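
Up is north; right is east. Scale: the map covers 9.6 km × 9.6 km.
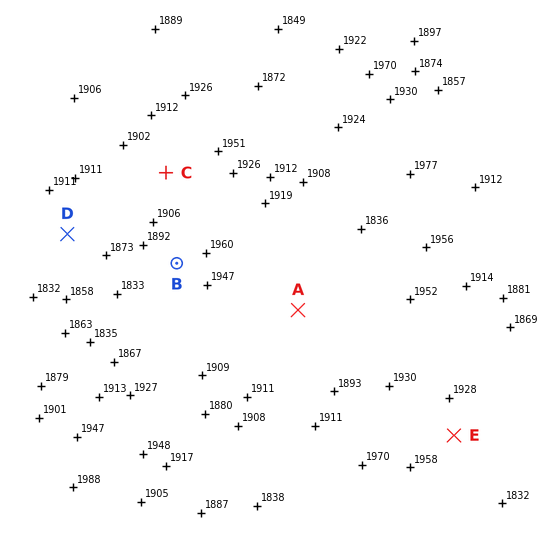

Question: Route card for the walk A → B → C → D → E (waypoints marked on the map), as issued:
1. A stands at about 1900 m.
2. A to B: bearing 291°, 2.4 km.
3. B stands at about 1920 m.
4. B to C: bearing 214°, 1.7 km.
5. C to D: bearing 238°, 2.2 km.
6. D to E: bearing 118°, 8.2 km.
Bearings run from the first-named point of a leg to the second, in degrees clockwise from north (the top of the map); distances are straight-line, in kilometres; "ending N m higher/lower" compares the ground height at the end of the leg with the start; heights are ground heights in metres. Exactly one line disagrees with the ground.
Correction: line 4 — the bearing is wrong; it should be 353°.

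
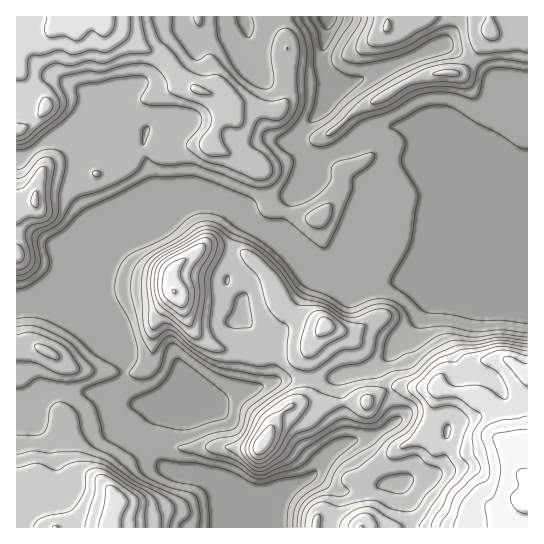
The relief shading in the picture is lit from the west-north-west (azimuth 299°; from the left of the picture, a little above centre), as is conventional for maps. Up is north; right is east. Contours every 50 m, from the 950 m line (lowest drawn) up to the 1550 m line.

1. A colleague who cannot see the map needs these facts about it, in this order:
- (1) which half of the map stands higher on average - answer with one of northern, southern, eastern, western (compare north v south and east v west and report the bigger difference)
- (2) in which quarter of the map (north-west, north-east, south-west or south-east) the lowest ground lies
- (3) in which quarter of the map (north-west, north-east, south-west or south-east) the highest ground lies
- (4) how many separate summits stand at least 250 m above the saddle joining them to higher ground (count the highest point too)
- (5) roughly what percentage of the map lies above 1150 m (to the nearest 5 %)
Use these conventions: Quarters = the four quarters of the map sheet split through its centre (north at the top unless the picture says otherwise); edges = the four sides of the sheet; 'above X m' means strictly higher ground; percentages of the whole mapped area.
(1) The southern half stands higher on average than the northern half.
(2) The lowest point lies in the north-east quarter of the map.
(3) The highest ground is in the south-east quarter.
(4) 4 summits rise at least 250 m above their surroundings.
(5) Roughly 50 % of the ground is higher than 1150 m.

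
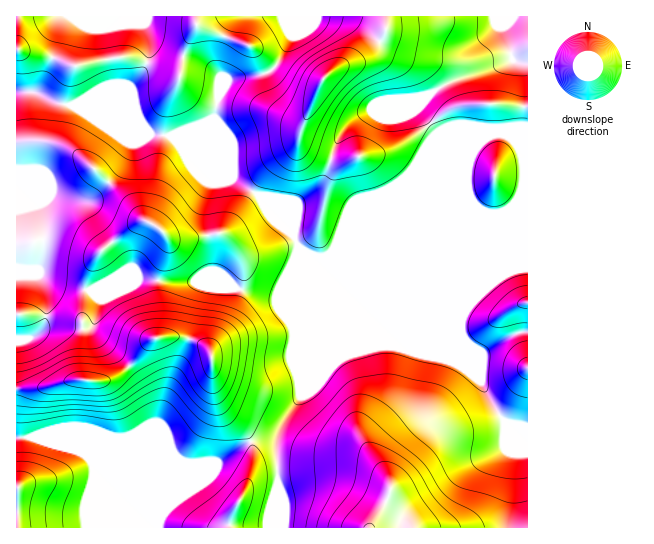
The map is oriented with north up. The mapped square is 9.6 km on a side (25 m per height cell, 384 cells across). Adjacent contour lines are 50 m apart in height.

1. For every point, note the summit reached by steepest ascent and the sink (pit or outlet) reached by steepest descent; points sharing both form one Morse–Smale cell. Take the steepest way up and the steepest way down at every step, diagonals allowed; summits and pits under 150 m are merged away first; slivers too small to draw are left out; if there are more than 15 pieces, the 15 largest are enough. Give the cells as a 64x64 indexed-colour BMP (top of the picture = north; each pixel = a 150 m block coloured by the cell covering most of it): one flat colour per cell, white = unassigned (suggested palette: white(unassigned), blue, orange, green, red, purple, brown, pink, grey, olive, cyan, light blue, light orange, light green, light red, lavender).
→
<image width="64" height="64" href="data:image/bmp;base64,Qk12CAAAAAAAAHYAAAAoAAAAQAAAAEAAAAABAAQAAAAAAAAIAAATCwAAEwsAABAAAAAAAAAA////ALR3HwAOf/8ALKAsACgn1gC9Z5QAS1aMAMJ34wB/f38AIr28AM++FwDox64AeLv/AIrfmACWmP8A1bDFAFVVVVVRERERERERERERERETMzMzMzMzMzMzMzMzMzMzVVVVVVERERERERERERERERMzMzMzMzMzMzMzMzMzMzNVVVVVUREREREREREREREREzMzMzMzMzMzMzMzMzMzM1VVVVVRERERERERERERERETMzMzMzMzMzMzMzMzMzMzVVVVVVERERERERERERERERMzMzMzMzMzMzMzMzMzMzNVVVVVUREREREREREREREREzMzMzMzMzMzMzMzMzMzM1VVVVVVERERERERERERERETMzMzMzMzMzMzMzMzMzMzVVVVVVURERERERERERERERMzMzMzMzMzMzMzMzMzMzNVVVVVUREREREREREREREREzMzMzMzMzMzMzMzMzMzM1VVVVURERERERERERERERETMzMzMzMzMzMzMzMzMzMzVVVVERERERERERERERERERMzMzMzMzMzMzMzMzMzMzMREREREREREREREREREREREzMzMzMzMzMzMzMzMzMzMxERERERERERERERERERERETMzMzMzMzMzMzMzMzMzMzEREREREREREREREREREREREzMzMzMzMzMzMzMzMzNEQRERERERERERERERERERERETMzMzMzMzMzMzMzMzNERBEREREREREREREREREREREREzMzMzMzMzMzMzMzM0REERERERERERERERERERERERETMzMzMzMzMzMzMzM0REQREREREREREREREREREREREREzMzMzMzMzMzMzMzRERBEREREREREREREREREREREREzMzMzMzMzMzMzMzREREERERERERERERERERERERERETMzMzMzMzMzMzMzREREQRERERERERERERERERERERERMzMzMzMzMzMzM0RERERBEREREREREREREREREREREREzMzMzMzMzMzNEREREREERERERERERERERERERERERETMzMzMzMzMzREREREREQRERERERERERERERERERERERMzMzMzMzNERERERERERBEREREREREREREREREREREREzMzMzMzNEREREREREREERERERERERERERERERERERETMzMzMzNEREREREREREQRERERERERERERERERERERERMzMzMzNERERERERERERBEREREREREREREREREREREREzMzMzNEREREREREREREERERERERERERERERERERERETMzMzNEREREREREREREQRERERERERERERERERERERERMzMzNERERERERERERERBEREREREREREREREREREREREzMzNEREREREREREREREERERERERERERERERERERERETMzNEREREREREREREREQRERERERERERERERERERERERMzNERERERERERERERERBEREREREREREREREREREREREzNEREREREREREREREREERERERERERERERERERERERETIiIiIiIiIiIiIiIiIiIRERERERERERERERERERERERIiIiIiIiIiIiIiIiIiIhEREREREREREREREREREREREiIiIiIiIiIiIiIiIiIiEREREREREREREREREREREREiIiIiIiIiIiIiIiIiIiIREREREREREREREREREREREiIiIiIiIiIiIiIiIiIiIhEREREREREREREREREREREiIiIiIiIiIiIiIiIiIiIiEREREREREREREREREREREiIiIiIiIiIiIiIiIiIiIiIREREREREREREREREREREiIiIiIiIiIiIiIiIiIiIiIhEREREREREREREREREREiIiIiIiIiIiIiIiIiIiIiIiERERERERERERERERERIiIiIiIiIiIiIiIiIiIiIiIiIRERERERERERERERESIiIiIiIiIiIiIiIiIiIiIiIiIhEREREREREREREREiIiIiIiIiIiIiIiIiIiIiIiIiIiERERERERERERERIiIiIiIiIiIiIiIiIiIiIiIiIiIiIREREREREREREREiIiIiIiIiIiIiIiIiIiIiIiIiIiIhEREREREREREREiIiIiIiIiIiIiIiIiIiIiIiIiIiIiEREREREREREiIiIiIiIiIiIiIiIiIiIiIiIiIiIiIiIRERERERERIiIiIiIiIiIiIiIiIiIiIiIiIiIiIiIiIhEREREREiIiIiIiIiIiIiIiIiIiIiIiIiIiIiIiIiIiERERERIiIiIiIiIiIiIiIiIiIiIiIiIiIiIiIiIiIiIRESIiIiIiIiIiIiIiIiIiIiIiIiIiIiIiIiIiIiIiIhEiIiIiIiIiIiIiIiIiIiIiIiIiIiIiIiIiIiIiIiIiIiIiIiIiIiIiIiIiIiIiIiIiIiIiIiIiIiIiIiIiIiIiIiIiIiIiIiIiIiIiIiIiIiIiIiIiIiIiIiIiIiIiIiIiIiIiIiIiIiIiIiIiIiIiIiIiIiIiIiIiIiIiIiIiIiIiIiIiIiIiIiIiIiIiIiIiIiIiIiIiIiIiIiIiImYiIiIiIiIiIiIiIiIiIiIiIiIiIiIiIiIiIiIiIiIiZiIiIiIiIiIiIiIiIiIiIiIiIiIiIiIiIiIiIiIiIiJmIiIiIiIiIiIiIiIiIiIiIiIiIiIiIiIiIiIiIiIiJmYiIiIiIiIiIiIiIiIiIiIiIiIiIiIiIiIiIiIiIiImZiIiIiIiIiIiIiIiIiIiIiIiIiIiIiIiIiIiIiIiIiZm"/>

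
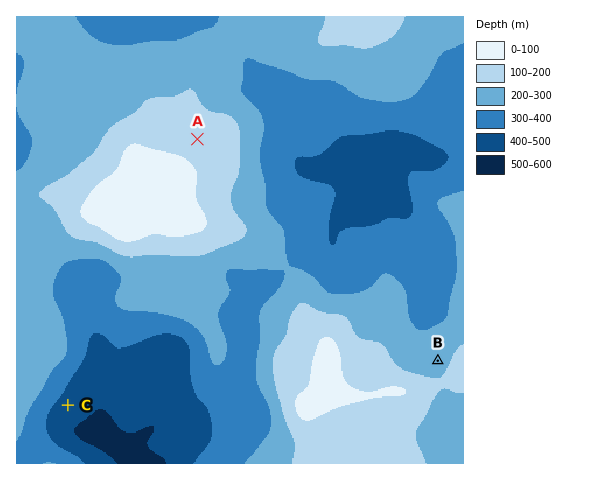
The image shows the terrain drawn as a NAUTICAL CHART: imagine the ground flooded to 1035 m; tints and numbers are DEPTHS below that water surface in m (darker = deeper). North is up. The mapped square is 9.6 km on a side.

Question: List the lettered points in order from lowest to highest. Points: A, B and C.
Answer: C B A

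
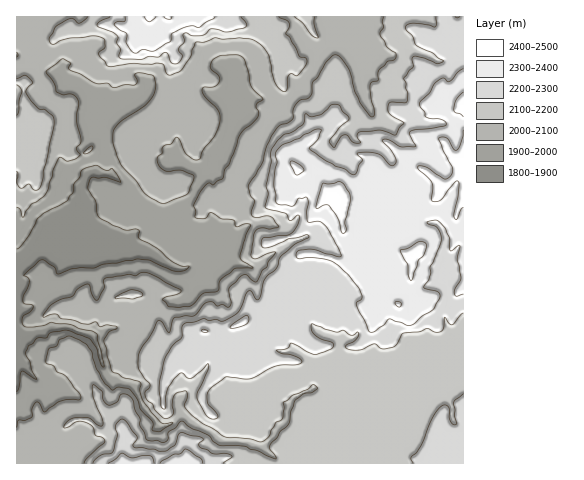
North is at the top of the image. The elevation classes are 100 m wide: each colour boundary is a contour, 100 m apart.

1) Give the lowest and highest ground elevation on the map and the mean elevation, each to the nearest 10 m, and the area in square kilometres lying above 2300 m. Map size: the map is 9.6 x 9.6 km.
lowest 1800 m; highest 2450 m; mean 2130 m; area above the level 12.9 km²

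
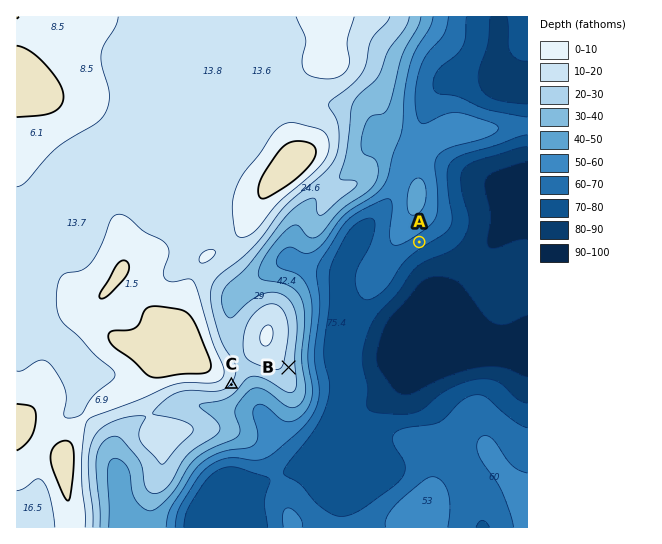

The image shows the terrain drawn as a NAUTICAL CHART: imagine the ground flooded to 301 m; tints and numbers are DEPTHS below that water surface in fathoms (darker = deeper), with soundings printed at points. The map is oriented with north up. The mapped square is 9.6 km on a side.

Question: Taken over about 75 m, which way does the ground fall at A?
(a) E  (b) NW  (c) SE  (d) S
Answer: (c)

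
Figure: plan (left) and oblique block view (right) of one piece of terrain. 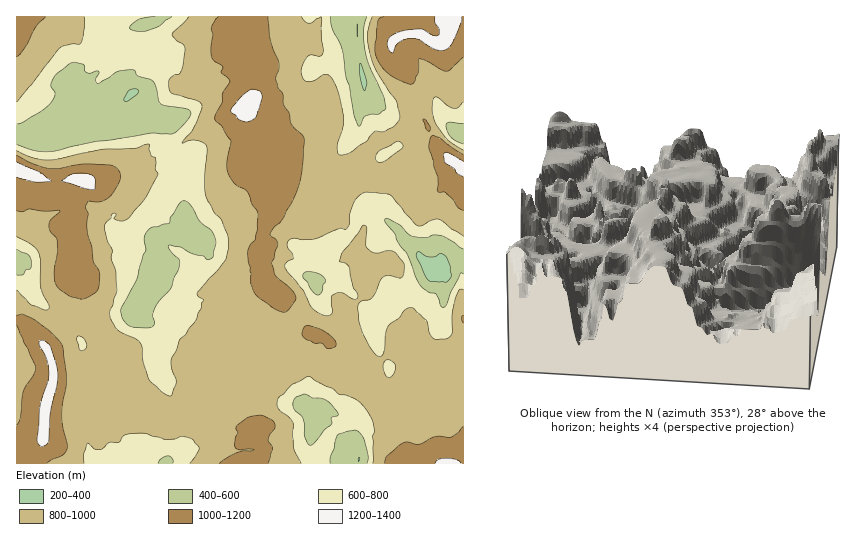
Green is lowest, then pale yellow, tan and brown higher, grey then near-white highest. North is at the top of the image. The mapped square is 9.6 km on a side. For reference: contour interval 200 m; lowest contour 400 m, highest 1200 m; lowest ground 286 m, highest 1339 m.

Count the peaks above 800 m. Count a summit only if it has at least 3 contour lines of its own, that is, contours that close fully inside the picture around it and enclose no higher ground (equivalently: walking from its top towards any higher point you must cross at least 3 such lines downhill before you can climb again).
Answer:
0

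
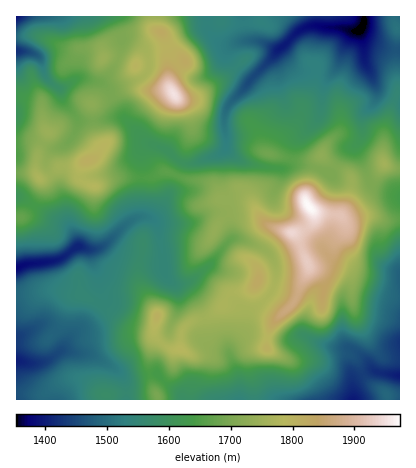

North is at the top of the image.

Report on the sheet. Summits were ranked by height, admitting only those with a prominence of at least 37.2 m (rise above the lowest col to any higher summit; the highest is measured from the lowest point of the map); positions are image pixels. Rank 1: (308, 206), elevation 1974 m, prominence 621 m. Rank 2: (174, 94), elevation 1953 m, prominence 306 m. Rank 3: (258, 282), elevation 1826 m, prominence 57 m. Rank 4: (88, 160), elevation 1812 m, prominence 119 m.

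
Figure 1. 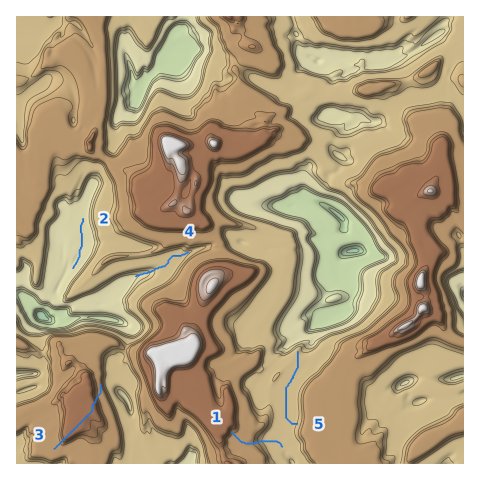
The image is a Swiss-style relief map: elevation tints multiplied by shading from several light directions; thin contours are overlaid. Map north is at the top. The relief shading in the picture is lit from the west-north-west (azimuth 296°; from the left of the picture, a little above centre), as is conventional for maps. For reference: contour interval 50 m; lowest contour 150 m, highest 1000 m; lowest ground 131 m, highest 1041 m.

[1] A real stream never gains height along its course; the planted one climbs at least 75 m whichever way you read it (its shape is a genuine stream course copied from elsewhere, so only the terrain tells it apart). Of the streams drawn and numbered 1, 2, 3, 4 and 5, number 3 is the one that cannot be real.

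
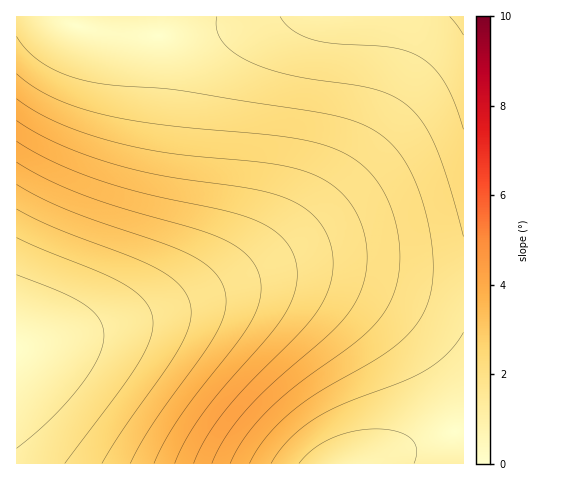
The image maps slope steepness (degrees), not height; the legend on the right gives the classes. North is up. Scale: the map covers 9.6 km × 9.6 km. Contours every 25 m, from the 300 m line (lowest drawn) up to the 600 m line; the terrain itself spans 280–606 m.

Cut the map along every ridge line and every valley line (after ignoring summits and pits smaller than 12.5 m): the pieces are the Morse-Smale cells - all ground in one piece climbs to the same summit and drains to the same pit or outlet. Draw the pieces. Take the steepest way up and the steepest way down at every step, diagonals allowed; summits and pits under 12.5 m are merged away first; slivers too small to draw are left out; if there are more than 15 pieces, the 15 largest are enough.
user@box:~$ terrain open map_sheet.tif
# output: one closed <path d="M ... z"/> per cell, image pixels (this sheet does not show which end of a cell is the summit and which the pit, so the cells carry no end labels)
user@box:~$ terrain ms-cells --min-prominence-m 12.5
<path d="M463 16l-446 0-1 332 25-4 71-19 141-48 39-8 50 0 89 17 32 2z"/><path d="M329 268l-25 0-38 6-137 46-112 28-1 115 447 1 1-176-33-2-57-12z"/>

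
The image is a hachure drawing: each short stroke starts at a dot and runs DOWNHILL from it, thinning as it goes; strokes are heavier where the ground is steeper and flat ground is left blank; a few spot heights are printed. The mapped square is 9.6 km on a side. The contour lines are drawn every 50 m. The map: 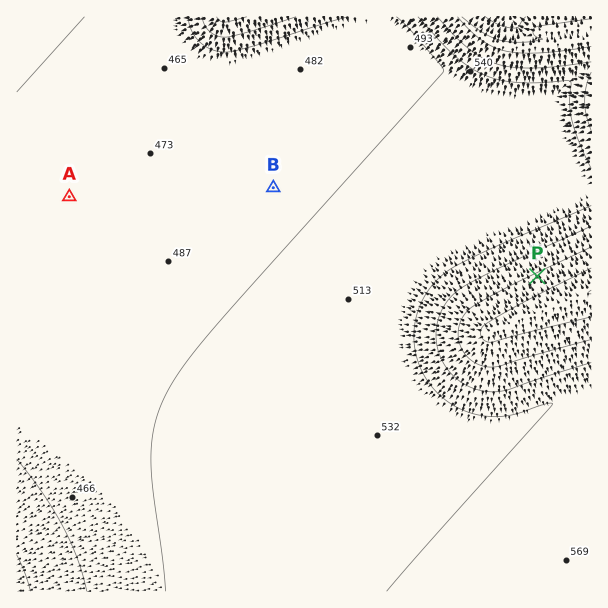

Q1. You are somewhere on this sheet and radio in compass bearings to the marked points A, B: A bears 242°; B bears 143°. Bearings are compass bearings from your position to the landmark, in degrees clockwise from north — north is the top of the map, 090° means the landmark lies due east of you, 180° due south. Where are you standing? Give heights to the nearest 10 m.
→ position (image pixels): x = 220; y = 117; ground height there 480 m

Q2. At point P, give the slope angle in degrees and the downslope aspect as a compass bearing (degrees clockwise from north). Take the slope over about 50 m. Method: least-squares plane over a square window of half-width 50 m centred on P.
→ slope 8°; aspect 334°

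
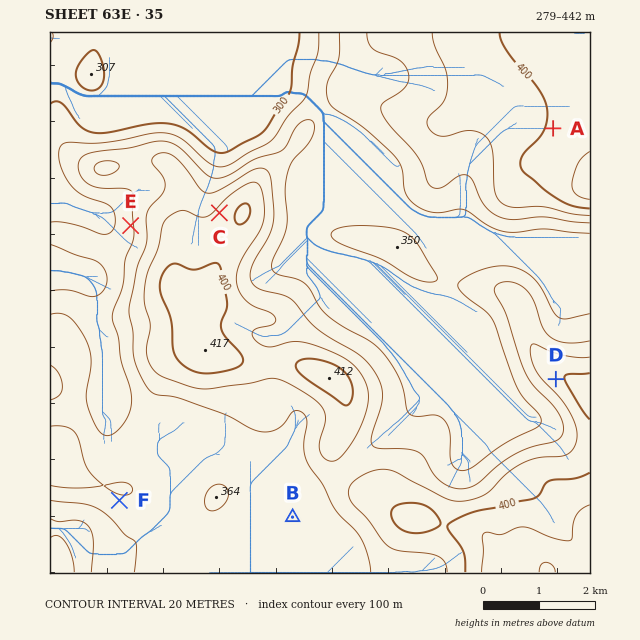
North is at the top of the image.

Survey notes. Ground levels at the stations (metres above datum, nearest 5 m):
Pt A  405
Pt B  350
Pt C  385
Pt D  395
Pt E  335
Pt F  355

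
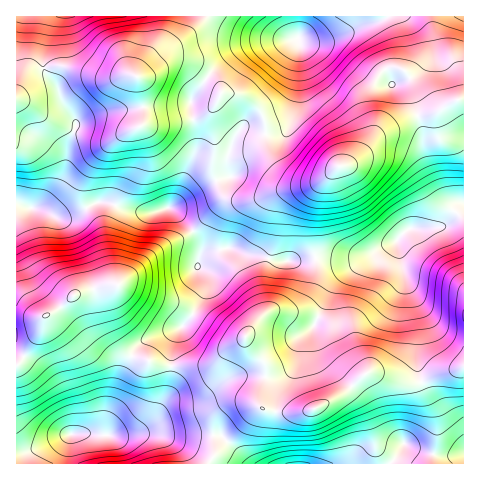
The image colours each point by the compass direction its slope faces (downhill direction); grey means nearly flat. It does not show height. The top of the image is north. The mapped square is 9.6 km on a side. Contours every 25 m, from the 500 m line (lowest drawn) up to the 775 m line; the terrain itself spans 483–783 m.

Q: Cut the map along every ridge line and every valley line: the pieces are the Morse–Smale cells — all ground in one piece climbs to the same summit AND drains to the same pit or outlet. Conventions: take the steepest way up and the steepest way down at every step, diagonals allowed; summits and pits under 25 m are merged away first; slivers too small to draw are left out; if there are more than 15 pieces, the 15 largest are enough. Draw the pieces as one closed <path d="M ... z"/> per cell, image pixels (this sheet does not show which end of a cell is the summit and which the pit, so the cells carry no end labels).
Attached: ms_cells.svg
<path d="M431 16l-131 0-4 90-5 16-7 10-18 2 0 12 7 16 8 9 13 7 26 2 17-14 10-1 6-3 32-32 26-12 27-6 22-13 3-5-1-17-7-13-18-16z"/><path d="M278 310l-13 4-22 26-19 12-10 10-6 3-36 1-3 24-11 23-3 6-15 12-11 4-58-1-3 7-2 22 142 1 6-9 0-37 11-12 12-4 9 0 27 10 33 0 35-17 21-19-17-20-13-28-7-8-20-8z"/><path d="M116 284l-39 10-20 16-14 9-6 17-16 26-5 3 1 87 17-2 37-16 62 0 15-8 9-10 12-26 2-23-39-10-12-10-10-17-5-22 1-15z"/><path d="M463 99l-11 3-14 10-33 8-20 10-32 32-17 6-7 7-11 17-3 15-3 31 3 20 40 1 16-5 24-12 16-14 29-1 10-7 6-11 8-7z"/><path d="M299 16l-132 0-2 13-4 11-15 19-10 17 4 7 3 22-1 20 45-4 13-3 13-10 9-15 9 0 15 5 12 8 6 13 2 15 18-2 7-10 6-23z"/><path d="M371 372l-13 7-17 16-35 17-33 0-27-10-9 0-12 4-11 12 0 37-5 8 181 1 14-20 12 0 14-9 5-14-1-10-13-29-16 2z"/><path d="M396 241l-25 13-16 5-39-1 0 22-7 18-5 6-9 5-17 2 27 1 20 8 7 8 13 28 16 18 2 1 8-3 29 10 17 2 3-2 1-3-5-19 0-32-3-27z"/><path d="M105 202l-9 1-20 11-12 4-7 0-18-10-23-4 1 112 18 2 8-1 14-7 20-16 39-10-3-5-6-31 0-21 8-21z"/><path d="M463 203l-7 6-11 16-15 3-19 0-15 14 17 59 3 27 0 32 5 22 16-8 19-4 8-5z"/><path d="M326 178l-14 7-34 6-26 9-14 0-13-3-7-15-3-2-34 23-12 5 19 16 10 14 4 8-1 10 6-4 25-4 13 6 13 1 18 6 31-1 8-3-3-19 2-23 4-23z"/><path d="M116 205l-9 22 0 21 7 33 4 5 6 0 51 18 18 10 13-26-1-14-7-7 4-21-9-15-21-23-4-1-13 5-16 0z"/><path d="M232 248l-25 4-8 6-1 9 7 7 1 14-14 26 32 22 17 3 6-4 18-21 8-4 19 0 12-6 10-16 3-18-2-12-15 3-24 0-18-6-13-1z"/><path d="M210 110l-17 10-49 4-15 8-3 8 3 28-2 11-12 25 2 2 22 6 16 0 26-9 36-23-5-13 2-30-4-15z"/><path d="M166 16l-114 0-8 32-1 19 2 1 19-2 40 12 11 0 11-4 11 2 4-10 23-33z"/><path d="M64 66l-18 1-2 3 13 17 7 18 10 14 1 13 19 6 14 3 34-16 1-20-5-27-2-2-10-2-11 4-11 0z"/>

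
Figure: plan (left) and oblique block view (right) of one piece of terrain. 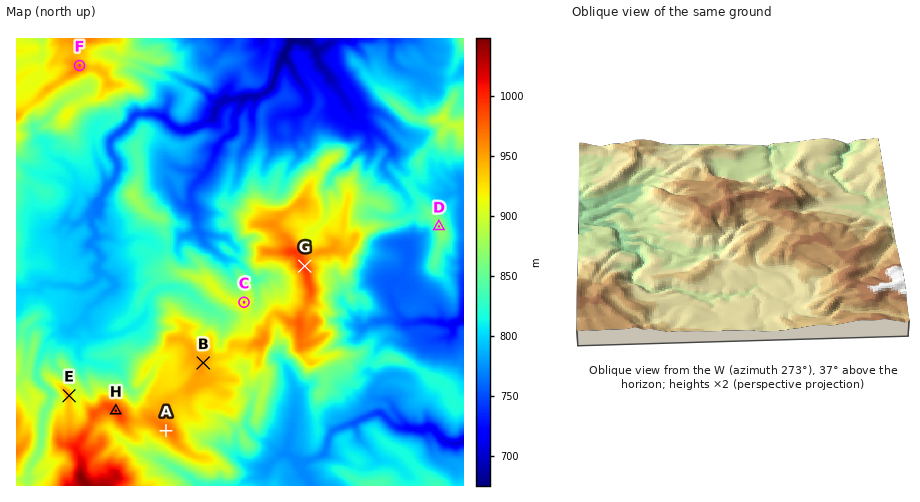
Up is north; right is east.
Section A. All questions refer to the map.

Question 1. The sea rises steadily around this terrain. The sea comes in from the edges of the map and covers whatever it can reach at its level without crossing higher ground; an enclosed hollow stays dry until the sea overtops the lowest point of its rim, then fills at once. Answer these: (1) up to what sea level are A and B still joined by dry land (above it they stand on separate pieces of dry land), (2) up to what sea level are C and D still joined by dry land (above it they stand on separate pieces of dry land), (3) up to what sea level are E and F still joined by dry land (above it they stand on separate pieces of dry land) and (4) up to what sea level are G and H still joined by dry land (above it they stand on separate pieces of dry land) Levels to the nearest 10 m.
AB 940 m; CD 830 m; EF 800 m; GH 930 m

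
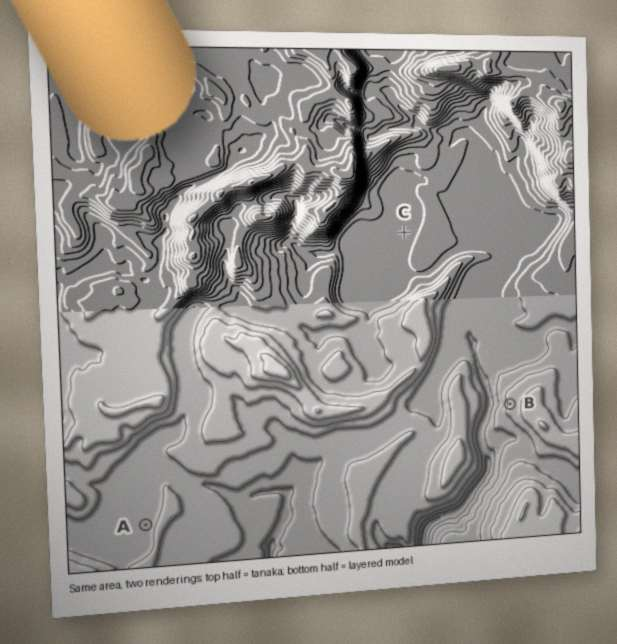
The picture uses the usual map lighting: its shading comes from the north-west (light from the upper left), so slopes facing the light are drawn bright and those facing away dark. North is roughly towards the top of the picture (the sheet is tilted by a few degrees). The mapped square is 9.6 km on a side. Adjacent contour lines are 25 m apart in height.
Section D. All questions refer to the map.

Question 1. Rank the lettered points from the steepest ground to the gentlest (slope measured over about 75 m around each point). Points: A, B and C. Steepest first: B A C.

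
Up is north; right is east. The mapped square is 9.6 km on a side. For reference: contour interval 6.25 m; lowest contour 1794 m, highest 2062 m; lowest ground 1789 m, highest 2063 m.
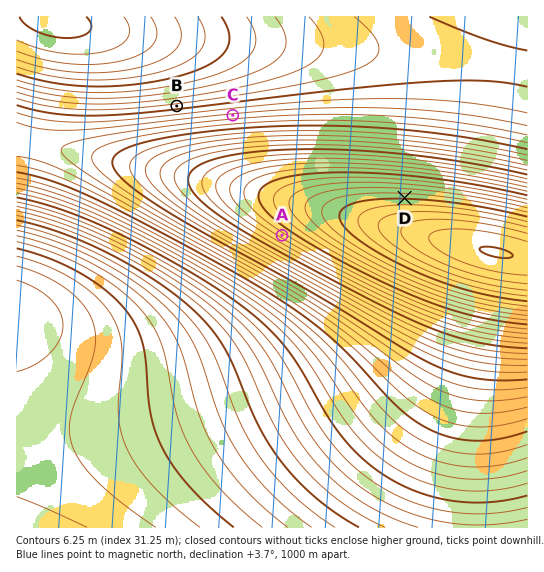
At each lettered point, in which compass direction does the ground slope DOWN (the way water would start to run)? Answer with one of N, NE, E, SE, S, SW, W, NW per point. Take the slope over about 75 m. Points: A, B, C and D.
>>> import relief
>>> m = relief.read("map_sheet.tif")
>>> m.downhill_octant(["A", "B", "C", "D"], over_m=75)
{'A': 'SW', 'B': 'N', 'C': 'N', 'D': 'N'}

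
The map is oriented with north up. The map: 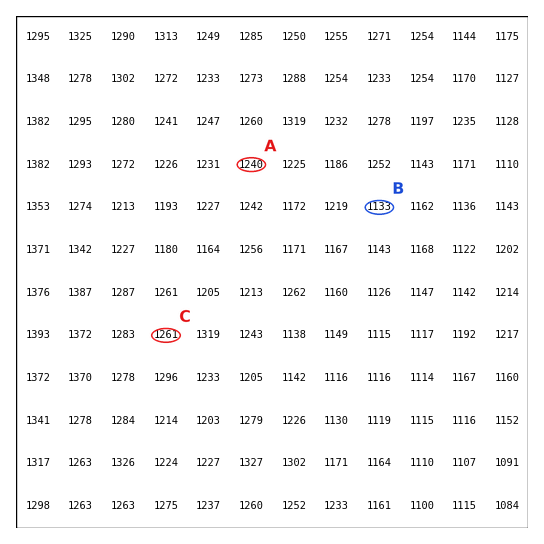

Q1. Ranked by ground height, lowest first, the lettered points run B A C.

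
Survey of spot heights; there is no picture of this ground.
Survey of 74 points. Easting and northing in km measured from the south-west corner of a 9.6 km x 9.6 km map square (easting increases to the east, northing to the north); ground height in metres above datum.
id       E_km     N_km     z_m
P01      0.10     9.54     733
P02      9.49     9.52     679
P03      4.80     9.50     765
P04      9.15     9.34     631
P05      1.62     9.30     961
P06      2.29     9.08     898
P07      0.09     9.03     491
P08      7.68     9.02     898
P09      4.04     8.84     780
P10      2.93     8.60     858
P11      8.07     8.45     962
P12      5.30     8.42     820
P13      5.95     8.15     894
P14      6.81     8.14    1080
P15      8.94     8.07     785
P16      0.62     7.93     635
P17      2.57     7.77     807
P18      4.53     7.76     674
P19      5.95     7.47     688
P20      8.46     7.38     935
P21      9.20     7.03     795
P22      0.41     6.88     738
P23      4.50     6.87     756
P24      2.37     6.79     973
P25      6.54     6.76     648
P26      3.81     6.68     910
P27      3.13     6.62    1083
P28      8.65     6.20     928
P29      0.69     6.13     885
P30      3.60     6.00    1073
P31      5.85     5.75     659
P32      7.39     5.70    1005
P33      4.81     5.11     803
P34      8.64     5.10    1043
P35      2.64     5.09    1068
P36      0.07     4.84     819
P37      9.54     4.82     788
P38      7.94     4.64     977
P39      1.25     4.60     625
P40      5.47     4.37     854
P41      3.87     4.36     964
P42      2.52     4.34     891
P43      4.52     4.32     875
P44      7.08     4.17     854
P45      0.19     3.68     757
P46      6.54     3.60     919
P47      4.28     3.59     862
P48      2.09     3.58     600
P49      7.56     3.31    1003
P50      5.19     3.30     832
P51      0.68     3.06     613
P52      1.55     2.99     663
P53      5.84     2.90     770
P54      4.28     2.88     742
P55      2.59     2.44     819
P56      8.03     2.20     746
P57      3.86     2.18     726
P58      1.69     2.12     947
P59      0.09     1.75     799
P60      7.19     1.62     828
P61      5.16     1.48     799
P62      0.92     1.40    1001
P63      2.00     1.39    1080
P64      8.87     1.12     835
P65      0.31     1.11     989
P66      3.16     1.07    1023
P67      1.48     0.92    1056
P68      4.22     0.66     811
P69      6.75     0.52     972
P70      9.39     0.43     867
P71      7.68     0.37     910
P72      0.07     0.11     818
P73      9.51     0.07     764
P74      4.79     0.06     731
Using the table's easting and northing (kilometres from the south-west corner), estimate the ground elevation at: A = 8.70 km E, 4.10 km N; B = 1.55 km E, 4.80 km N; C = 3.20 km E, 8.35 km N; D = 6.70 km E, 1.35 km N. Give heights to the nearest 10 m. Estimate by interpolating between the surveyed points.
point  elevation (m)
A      820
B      780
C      790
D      880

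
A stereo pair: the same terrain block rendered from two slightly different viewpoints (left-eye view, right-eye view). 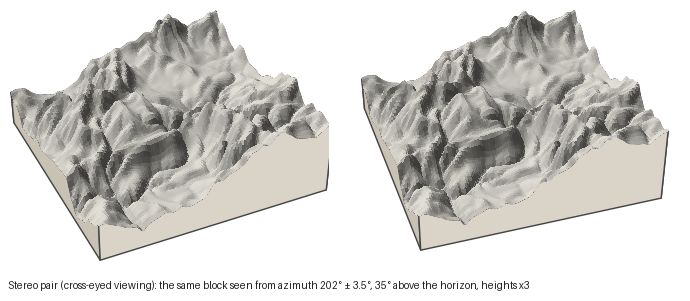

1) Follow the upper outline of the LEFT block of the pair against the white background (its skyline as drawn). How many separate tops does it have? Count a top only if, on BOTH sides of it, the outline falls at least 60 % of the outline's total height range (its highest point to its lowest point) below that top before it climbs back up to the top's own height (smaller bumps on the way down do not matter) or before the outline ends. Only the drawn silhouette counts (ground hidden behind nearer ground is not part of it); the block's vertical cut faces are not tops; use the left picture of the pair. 1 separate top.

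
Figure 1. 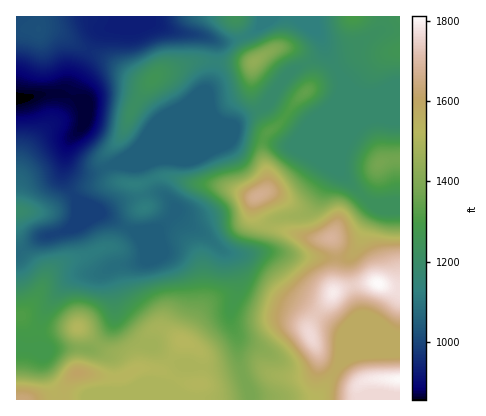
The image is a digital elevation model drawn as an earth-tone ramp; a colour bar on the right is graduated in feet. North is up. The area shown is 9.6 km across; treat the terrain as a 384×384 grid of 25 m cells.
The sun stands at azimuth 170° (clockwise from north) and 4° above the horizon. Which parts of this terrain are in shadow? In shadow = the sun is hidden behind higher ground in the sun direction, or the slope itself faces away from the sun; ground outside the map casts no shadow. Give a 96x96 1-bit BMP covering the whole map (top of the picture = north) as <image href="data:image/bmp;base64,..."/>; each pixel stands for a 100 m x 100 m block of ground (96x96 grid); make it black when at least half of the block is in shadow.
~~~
<image width="96" height="96" href="data:image/bmp;base64,Qk2+BAAAAAAAAD4AAAAoAAAAYAAAAGAAAAABAAEAAAAAAIAEAAATCwAAEwsAAAIAAAAAAAAA////AAAAAAAAAAAAAAAAAAAAAAAAAAAAAAAAAAAAAAD8AAAAAAAAAAAAAAD/gAAAAAAAAAAAAAD/wAAAAAAAAAAAYAD/4AAAAAAAAAAA+AD/8AAAAAAAAAAA/////AAAAAAAAAAAf/////4AAAAAAAAAf/////wAAAAAAAAAf/////wAAAAAAAAAP/////gAAAAAAAAAP/////AAAAAAAAAAH/7//+AAAAAAAAAAD/7w/gHgAAAAAAAAA/6AAAPwAAAAAAAAAAwAAAP4AAAAAAAAAAAAAAP8AAAAAAAAAAAAAAH/AAAAAAAAAAAAHgH/gAAAAAAAAAAAP8H/wAAAAAAAAAAAf/H/8AAAAAAAAAAAf/j/+AAAAAAAAAAAf/h//AAAAAAAAAAAf/w//AAAAAAAAAAAP/wf/wAAAAAAAAAAP/4f/8AAHAAAAAAAP/8f//AAH/AAAAAAP/8f//gAH/wAAAAAP/w///wAH/4AAAAAP/Af//gAH/+f8AAAH+Af//gAH////4AAH8Af//AAH////+AAH4AP//AAH////+AADgAP//AAH////+AHgAAH/+AAH///P+AH4AAD/8AAH/8AH/8H+AAB/wAAB/gAD/8H/wAA/AAAAAAAB/8H/8AAAAAAAAAAB/8H//AAAAAAAAAAA/8B//gAAAAAAAD4A/8AB/wAAAAAAAf8A/8AADgAAAAAAB/+A/8AAAAAAAAAAB//B/8AAAAAAAAAAAf/z/8AAAAAAAAAAAP///8AAAAAAAAAAAD///4AAAAAAAAAAAD///7gAAAAAAAAAAB///7gAAAAAAAAAAB///zAAAAAAAAAAAB///wAAAAAAAAB+AB///wAAAAAAAAH/AD//gAAAAAAAAD//gD//AAAAAAOAH//////8AAAAAB/wf//////4AAAAAB/////////4AAAAAAAf///////wAAAAAAAD///////gAAAAAAAAP//////gAAAAGAAAD////z/AAAAAPgAAB////g+AcEAAPwAAA////AMAf8AAP4AAAf//+AAAf8AAH8AAAP//wAAAP8AAH8AAAH//gAAAP8AAH8AAAD//AAAAP8AAD8AAAD//gAAAH4AAB4AAAB//4AAAAAAAAwAAAA//8AAAAAAAAAAAAAf/8AAAAAAAAAAAAAH/8AAAAAAAAAAAAADg8AAAAAAAAAAAAAAAIAAAAAAAAAAAAAAABAAAAAAAAAAAAAAABwAAAAAAAAAAAAAAB4AAAAAAAAAAAAAAB+AAAAAAAAAAAAAAA/AAAAAAAAAAAAAAA/gAAAAAAAAAAAAAAfgAAAAAAAfgAAAAAfAAAAAAAA/4AAAAAHAAAAAAAA/+AAAAAAAAAAAAAA//wAD4AAAAAAAAAA/////+AAAAAAAAAA//////gAAAAAAAAA//////4AAAAAAAAA///////4AAAAAAAAf//+H//8AAAAAAAAf//4D//8AAAAAAAAP//gB//4AAAAAAAAH/4AA//4AAAAAAAAD/gAAf/wAAAAAAAAB+AAAP/gAAAA="/>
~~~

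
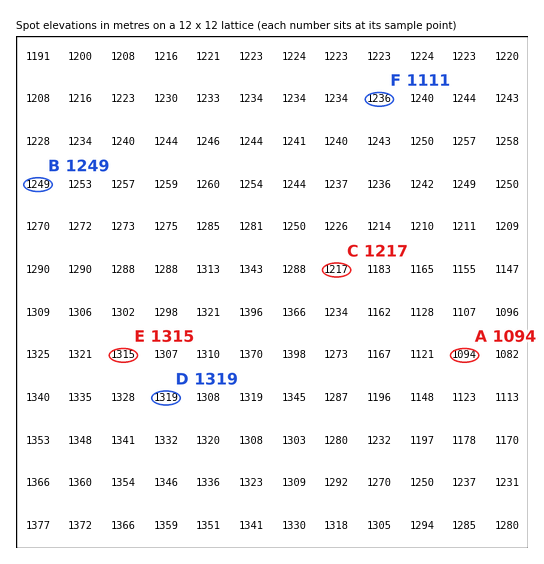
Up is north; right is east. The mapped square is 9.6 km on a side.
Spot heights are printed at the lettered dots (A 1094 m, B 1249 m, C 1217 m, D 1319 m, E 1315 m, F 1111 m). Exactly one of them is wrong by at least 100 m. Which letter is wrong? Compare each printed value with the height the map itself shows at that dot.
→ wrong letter F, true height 1236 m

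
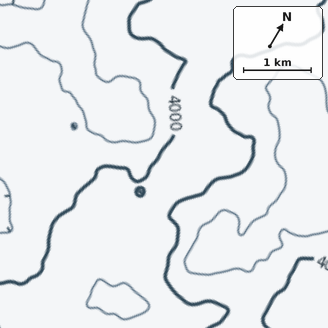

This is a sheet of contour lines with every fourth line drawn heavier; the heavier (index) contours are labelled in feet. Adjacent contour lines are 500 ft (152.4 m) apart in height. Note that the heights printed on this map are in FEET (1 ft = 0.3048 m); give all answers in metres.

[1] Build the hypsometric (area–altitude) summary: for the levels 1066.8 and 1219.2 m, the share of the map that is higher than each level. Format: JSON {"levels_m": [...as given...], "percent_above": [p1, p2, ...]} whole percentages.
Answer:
{"levels_m": [1066.8, 1219.2], "percent_above": [78, 38]}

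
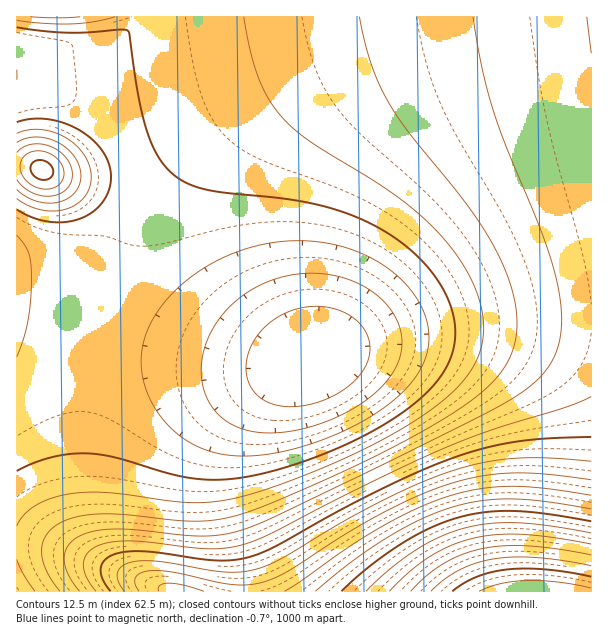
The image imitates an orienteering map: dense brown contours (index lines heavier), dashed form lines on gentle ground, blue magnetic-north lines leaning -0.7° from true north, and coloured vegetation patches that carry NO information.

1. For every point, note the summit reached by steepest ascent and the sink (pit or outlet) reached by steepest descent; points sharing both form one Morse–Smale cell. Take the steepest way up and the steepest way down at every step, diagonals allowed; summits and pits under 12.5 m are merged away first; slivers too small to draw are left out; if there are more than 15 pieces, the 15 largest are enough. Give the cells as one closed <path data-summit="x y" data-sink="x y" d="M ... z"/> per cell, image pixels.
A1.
<path data-summit="537 591" data-sink="311 359" d="M591 16l-439 0-9 10-41 17-63 11-23 6 1 20 28 6 27 12 20 14 14 14 16 26 10 33 0 19-4 18-12 33-16 30-11 11-12 5-33 1-28-2 1 292 575-1z"/><path data-summit="42 170" data-sink="311 359" d="M18 80l-2 1 0 218 28 3 33-1 12-5 11-11 21-40 7-23 4-18 0-19-4-17-6-16-10-18-28-28-34-18z"/><path data-summit="57 17" data-sink="311 359" d="M150 16l-133 0-1 43 86-16 41-17 8-8z"/>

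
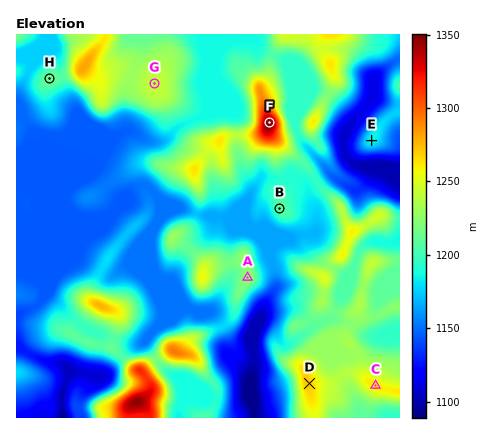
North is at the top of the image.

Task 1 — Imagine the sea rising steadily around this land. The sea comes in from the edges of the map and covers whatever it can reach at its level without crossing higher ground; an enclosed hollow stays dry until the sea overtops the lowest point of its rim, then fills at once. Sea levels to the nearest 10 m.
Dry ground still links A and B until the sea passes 1170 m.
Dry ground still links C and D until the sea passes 1240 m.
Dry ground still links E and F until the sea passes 1150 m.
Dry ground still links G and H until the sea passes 1210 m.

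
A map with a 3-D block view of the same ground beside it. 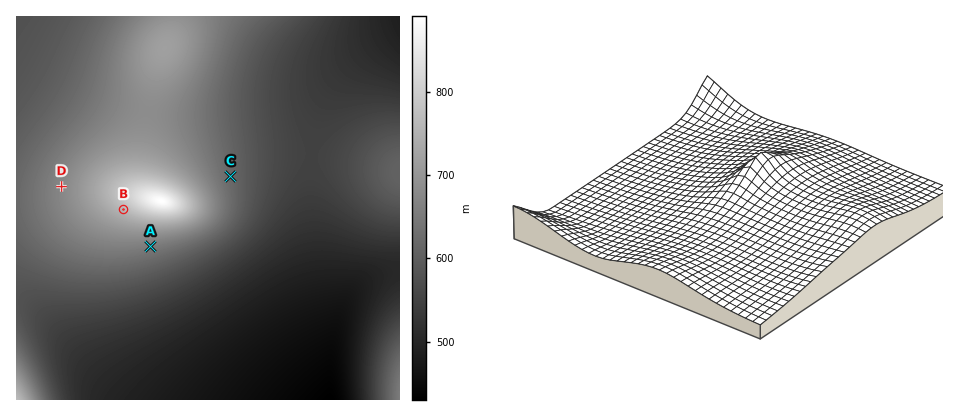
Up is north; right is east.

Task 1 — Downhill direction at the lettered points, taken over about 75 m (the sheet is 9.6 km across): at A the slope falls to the S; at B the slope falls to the SW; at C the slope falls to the E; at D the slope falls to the W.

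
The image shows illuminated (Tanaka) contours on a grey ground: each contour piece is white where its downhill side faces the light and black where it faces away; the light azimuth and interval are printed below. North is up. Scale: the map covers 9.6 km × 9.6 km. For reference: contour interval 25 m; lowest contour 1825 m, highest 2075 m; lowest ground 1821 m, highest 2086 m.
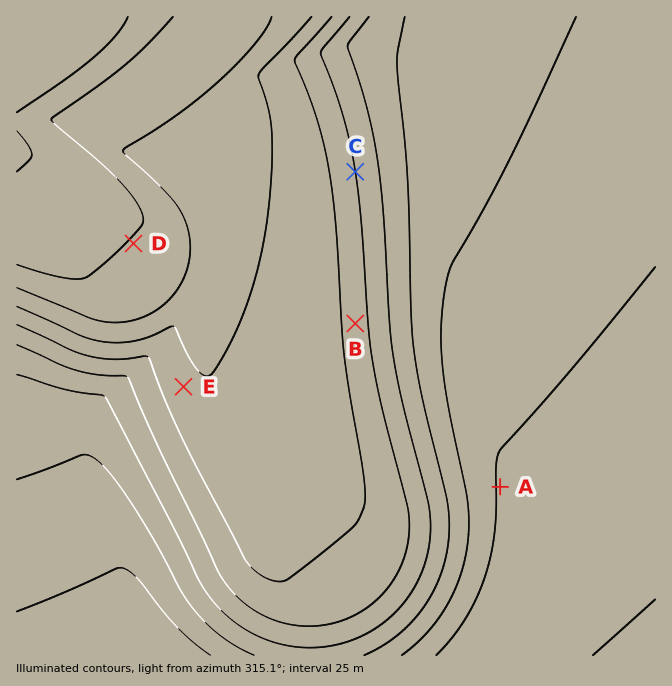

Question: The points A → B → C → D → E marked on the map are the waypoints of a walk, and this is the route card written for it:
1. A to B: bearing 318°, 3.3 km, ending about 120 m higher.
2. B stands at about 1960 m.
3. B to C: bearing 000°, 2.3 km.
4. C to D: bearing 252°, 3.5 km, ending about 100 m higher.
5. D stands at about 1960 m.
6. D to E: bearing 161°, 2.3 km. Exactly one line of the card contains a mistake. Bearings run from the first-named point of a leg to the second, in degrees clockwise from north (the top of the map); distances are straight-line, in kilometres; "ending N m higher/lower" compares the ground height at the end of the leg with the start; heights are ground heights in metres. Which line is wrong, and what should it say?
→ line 5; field height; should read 2050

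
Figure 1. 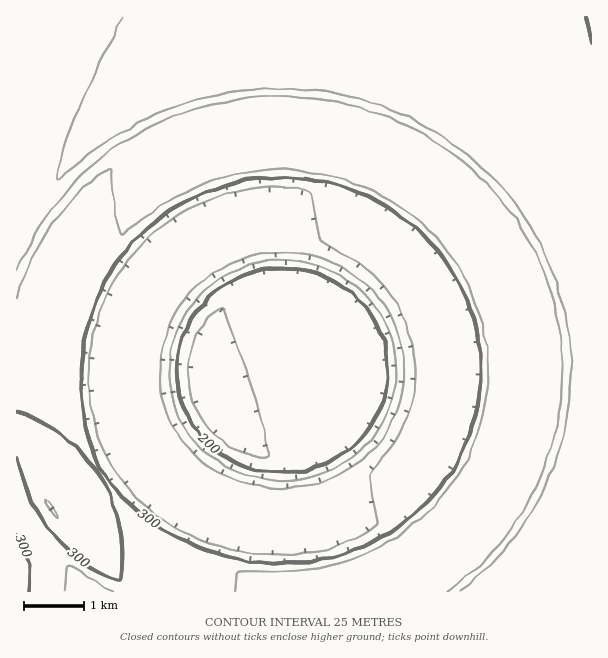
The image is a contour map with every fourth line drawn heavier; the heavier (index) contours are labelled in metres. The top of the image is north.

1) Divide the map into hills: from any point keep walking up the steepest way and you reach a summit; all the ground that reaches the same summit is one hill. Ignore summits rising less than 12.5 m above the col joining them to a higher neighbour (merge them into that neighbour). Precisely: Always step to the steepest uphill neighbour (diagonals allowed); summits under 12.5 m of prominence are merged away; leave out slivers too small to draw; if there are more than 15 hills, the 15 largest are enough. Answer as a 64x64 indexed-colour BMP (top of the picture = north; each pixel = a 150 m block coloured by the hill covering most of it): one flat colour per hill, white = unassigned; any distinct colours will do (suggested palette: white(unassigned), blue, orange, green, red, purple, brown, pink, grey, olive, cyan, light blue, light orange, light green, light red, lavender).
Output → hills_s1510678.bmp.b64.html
<image width="64" height="64" href="data:image/bmp;base64,Qk12CAAAAAAAAHYAAAAoAAAAQAAAAEAAAAABAAQAAAAAAAAIAAATCwAAEwsAABAAAAAAAAAA////ALR3HwAOf/8ALKAsACgn1gC9Z5QAS1aMAMJ34wB/f38AIr28AM++FwDox64AeLv/AIrfmACWmP8A1bDFACIiIiIiIiERERERERERERERERERERERERERERERERERIiIiIiIhEREREREREREREREREREREREREREREREREREiIiIiIhERERERERERERERERERERERERERERERERERESIiIiIhERERERERERERERERERERERERERERERERERERIiIiIhEREREREREREREREREREREREREREREREREREREiIiIhERERERERERERERERERERERERERERERERERERESIiIhERERERERERERERERERERERERERERERERERERERIiIhEREREREREREREREREREREREREREREREREREREREiIhERERERERERERERERERERERERERERERERERERERESIiERERERERERERERERERERERERERERERERERERERERIiEREREREREREREREREREREREREREREREREREREREREiIRERERERERERERERERERERERERERERERERERERERESIRERERERERERERERERERERERERERERERERERERERERIhEREREREREREREREREREREREREREREREREREREREREhERERERERERERERERERERERERERERERERERERERERESERERERERERERERERERERERERERERERERERERERERERIRERERERERERERERERERERERERERERERERERERERERERERERERERERERERERERERERERERERERERERERERERERERERERERERERERERERERERERERERERERERERERERERERERERERERERERERERERERERERERERERERERERERERERERERERERERERERERERERERERERERERERERERERERERERERERERERERERERERERERERERERERERERERERERERERERERERERERERERERERERERERERERERERERERERERERERERERERERERERERERERERERERERERERERERERERERERERERERERERERERERERERERERERERERERERERERERERERERERERERERERERERERERERERERERERERERERERERERERERERERERERERERERERERERERERERERERERERERERERERERERERERERERERERERERERERERERERERERERERERERERERERERERERERERERERERERERERERERERERERERERERERERERERERERERERERERERERERERERERERERERERERERERERERERERERERERERERERERERERERERERERERERERERERERERERERERERERERERERERERERERERERERERERERERERERERERERERERERERERERERERERERERERERERERERERERERERERERERERERERERERERERERERERERERERERERERERERERERERERERERERERERERERERERERERERERERERERERERERERERERERERERERERERERERERERERERERERERERERERERERERERERERERERERERERERERERERERERERERERERERERERERERERERERERERERERERERERERERERERERERERERERERERERERERERERERERERERERERERERERERERERERERERERERERERERERERERERERERERERERERERERERERERERERERERERERERERERERERERERERERERERERERERERERERERERERERERERERERERERERERERERERERERERERERERERERERERERERERERERERERERERERERERERERERERERERERERERERERERERERERERERERERERERERERERERERERERERERERERERERERERERERERERERERERERERERERERERERERERERERERERERERERERERERERERERERERERERERERERERERERERERERERERERERERERERERERERERERERERERERERERERERERERERERERERERERERERERERERERERERERERERERERERERERERERERERERERERERERERERERERERERERERERERERERERERERERERERERERERERERERERERERERERERERERERERERERERERERERERERERERERERERERERERERERERERERERERERERERERERERERERERERERERERERERERERERERERERERERERERERERERERERERERERERERERERERERERERERERERERERERERERERERERERERERERERERERERERERERERERERERERERERERERERERERERERERERERERERERERERERERERERERERERERERERERERERERERERERERERERERERERERERERERERERERERERERERERERERERERERERERERERERERERERERERERERERERERERERERERERERERERERERERERERERERERERERERERERERERERERERERERERERERERERERERERERERERERERERERERERERERERERERERERERERERERERERERERERERERERERERERERERERERERERERERERERERERERERERERERERERERERERERERERERERERERERERERERERERERERERERERERERERERER"/>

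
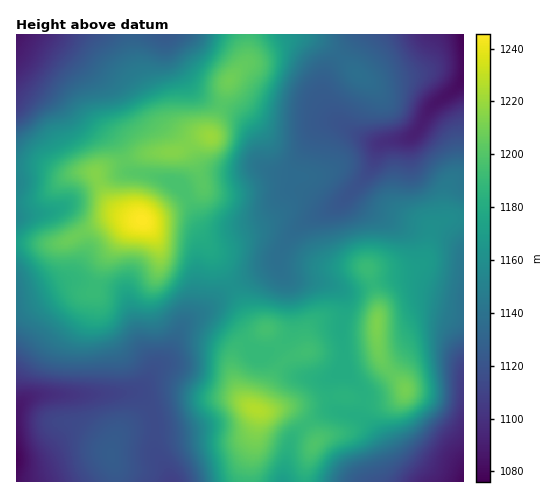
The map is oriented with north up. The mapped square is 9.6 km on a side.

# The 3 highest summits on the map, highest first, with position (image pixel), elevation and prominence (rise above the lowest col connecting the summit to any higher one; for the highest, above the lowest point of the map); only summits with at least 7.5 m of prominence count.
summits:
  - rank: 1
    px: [143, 220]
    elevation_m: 1246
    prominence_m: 170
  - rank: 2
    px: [256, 409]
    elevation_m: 1226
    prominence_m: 65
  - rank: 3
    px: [210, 136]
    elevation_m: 1220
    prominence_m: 16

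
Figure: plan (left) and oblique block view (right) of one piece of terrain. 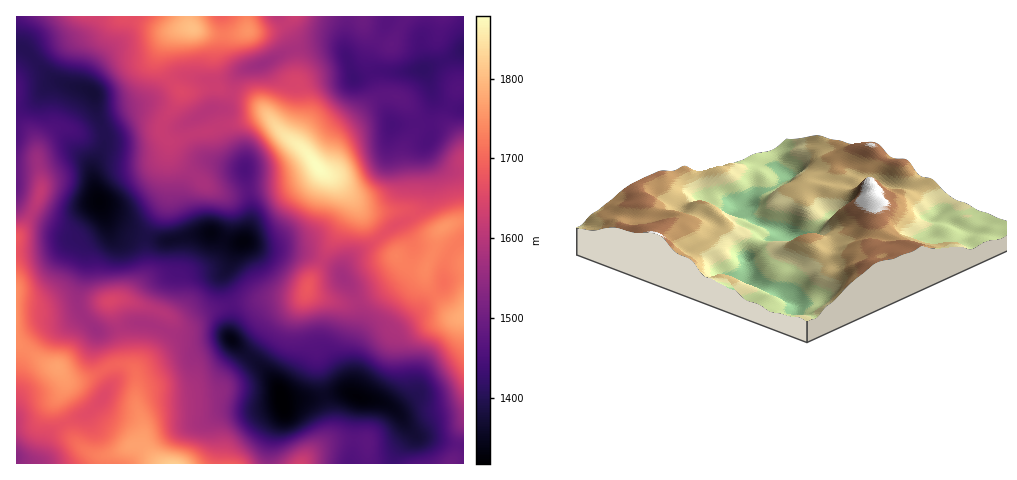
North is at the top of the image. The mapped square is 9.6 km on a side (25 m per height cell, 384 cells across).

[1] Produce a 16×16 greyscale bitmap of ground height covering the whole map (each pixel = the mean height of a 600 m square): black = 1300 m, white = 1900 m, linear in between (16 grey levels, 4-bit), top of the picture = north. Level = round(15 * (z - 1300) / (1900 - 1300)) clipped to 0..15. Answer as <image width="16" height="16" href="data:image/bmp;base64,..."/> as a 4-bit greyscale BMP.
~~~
<image width="16" height="16" href="data:image/bmp;base64,Qk32AAAAAAAAAHYAAAAoAAAAEAAAABAAAAABAAQAAAAAAIAAAAATCwAAEwsAABAAAAAAAAAAAAAAABEREQAiIiIAMzMzAERERABVVVUAZmZmAHd3dwCIiIgAmZmZAKqqqgC7u7sAzMzMAN3d3QDu7u4A////AHmry5hldUM0mpq5djEzMiWrqal2IRESNruqqGQiMzRYqYiHYjRVZ4uoeHdUVod4q5dmZENGl4q7hDIzISR4mrt0ISMiJYqpq3URRmVJzLmZZSNndVrtlmdUM2h3fdt0RkM0eIi8uFREMiWIiJmFRDQ0V5qZh3REM0Z4rMuodVRE"/>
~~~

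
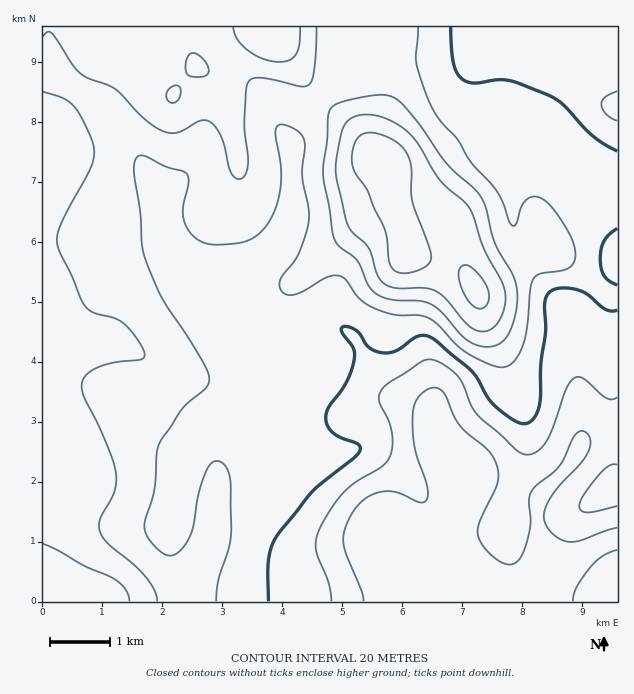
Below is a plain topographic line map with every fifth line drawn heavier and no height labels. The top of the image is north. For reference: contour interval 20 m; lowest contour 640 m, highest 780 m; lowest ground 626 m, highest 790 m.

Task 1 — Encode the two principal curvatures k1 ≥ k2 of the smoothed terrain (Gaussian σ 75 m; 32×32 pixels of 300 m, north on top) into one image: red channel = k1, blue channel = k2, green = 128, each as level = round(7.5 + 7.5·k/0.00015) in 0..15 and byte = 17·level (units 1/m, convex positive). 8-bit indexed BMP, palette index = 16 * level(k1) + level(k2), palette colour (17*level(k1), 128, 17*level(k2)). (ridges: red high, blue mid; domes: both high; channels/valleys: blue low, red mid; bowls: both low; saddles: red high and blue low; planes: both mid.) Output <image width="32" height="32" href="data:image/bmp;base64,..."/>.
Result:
<image width="32" height="32" href="data:image/bmp;base64,Qk02CAAAAAAAADYEAAAoAAAAIAAAACAAAAABAAgAAAAAAAAEAAATCwAAEwsAAAABAAAAAAAAAIAAABGAAAAigAAAM4AAAESAAABVgAAAZoAAAHeAAACIgAAAmYAAAKqAAAC7gAAAzIAAAN2AAADugAAA/4AAAACAEQARgBEAIoARADOAEQBEgBEAVYARAGaAEQB3gBEAiIARAJmAEQCqgBEAu4ARAMyAEQDdgBEA7oARAP+AEQAAgCIAEYAiACKAIgAzgCIARIAiAFWAIgBmgCIAd4AiAIiAIgCZgCIAqoAiALuAIgDMgCIA3YAiAO6AIgD/gCIAAIAzABGAMwAigDMAM4AzAESAMwBVgDMAZoAzAHeAMwCIgDMAmYAzAKqAMwC7gDMAzIAzAN2AMwDugDMA/4AzAACARAARgEQAIoBEADOARABEgEQAVYBEAGaARAB3gEQAiIBEAJmARACqgEQAu4BEAMyARADdgEQA7oBEAP+ARAAAgFUAEYBVACKAVQAzgFUARIBVAFWAVQBmgFUAd4BVAIiAVQCZgFUAqoBVALuAVQDMgFUA3YBVAO6AVQD/gFUAAIBmABGAZgAigGYAM4BmAESAZgBVgGYAZoBmAHeAZgCIgGYAmYBmAKqAZgC7gGYAzIBmAN2AZgDugGYA/4BmAACAdwARgHcAIoB3ADOAdwBEgHcAVYB3AGaAdwB3gHcAiIB3AJmAdwCqgHcAu4B3AMyAdwDdgHcA7oB3AP+AdwAAgIgAEYCIACKAiAAzgIgARICIAFWAiABmgIgAd4CIAIiAiACZgIgAqoCIALuAiADMgIgA3YCIAO6AiAD/gIgAAICZABGAmQAigJkAM4CZAESAmQBVgJkAZoCZAHeAmQCIgJkAmYCZAKqAmQC7gJkAzICZAN2AmQDugJkA/4CZAACAqgARgKoAIoCqADOAqgBEgKoAVYCqAGaAqgB3gKoAiICqAJmAqgCqgKoAu4CqAMyAqgDdgKoA7oCqAP+AqgAAgLsAEYC7ACKAuwAzgLsARIC7AFWAuwBmgLsAd4C7AIiAuwCZgLsAqoC7ALuAuwDMgLsA3YC7AO6AuwD/gLsAAIDMABGAzAAigMwAM4DMAESAzABVgMwAZoDMAHeAzACIgMwAmYDMAKqAzAC7gMwAzIDMAN2AzADugMwA/4DMAACA3QARgN0AIoDdADOA3QBEgN0AVYDdAGaA3QB3gN0AiIDdAJmA3QCqgN0Au4DdAMyA3QDdgN0A7oDdAP+A3QAAgO4AEYDuACKA7gAzgO4ARIDuAFWA7gBmgO4Ad4DuAIiA7gCZgO4AqoDuALuA7gDMgO4A3YDuAO6A7gD/gO4AAID/ABGA/wAigP8AM4D/AESA/wBVgP8AZoD/AHeA/wCIgP8AmYD/AKqA/wC7gP8AzID/AN2A/wDugP8A/4D/AIenyNra2MSj56Zzh4eGmMmnk5aYhod3d4eFpYeGlnZlp7enqKmXk5L3xnOGh4aXuJaDhoeGh3d3hJW2dnWlhVWYl4aWloVzguf4lYWHhpWldXR2hod3doSGuMd0hLWEVIaFhISDdFRSpving5aWlZNTZHaGhoaGlqbauJGk1pZldZWVlYR1Y3OV+LdylqenpmNiZXaHqJaVpuq4kNX52KZ1lqeYmIeDhJT4tnKWuKfHhVFSZae4hXaD17Vxs/n46XWXqKmYmISEg/i3k5epp9fGdHKjxqaFd3Ok03GAk+j7dZi4mJiXhXSE2LiTl6iWuPj3x9O0g4d3c4L0tZBwhPiGp6iIh4aFdZS3pnR1hoenyPn7x4Jzh4Ngc/bopHBg85anmIeGhYeGhISTdHSFlZWFl9m4cXSDkISW+PiWYFLjmJeHhoWFlpZlZYaXmKiWhYODpbRydIC0uMn56paAhNeXhnV0dISml5amp6ipqZeWlnSDkmNCUIXI2fnJlJCmyYaEhGRll8nItqWHh4eXlqm5lYSUhVEwcdPk1aeEkqe5hpenp7bHyKiFhXd3h5eoyLezxciWcIC08vLUlXSDh6aXp8fIuLiYhoR2d4eHqLeGhIOl2KRwkvr59cWVhHN0s5eWlpiYl3aEhXd3d4emlGNicYGxgVCU+/z4tJODcIPXqJZ0dqeHdXWHd4eHh6alZHKhwsJzcNT6/f22YUBQpuu5l3R2l4Z1doeHd4eHqMimcLD3+8fh8/j7+9KQUKLzt6iGdXaXhnV3h4eHh4aHtsVhYNj++/TU9/ilwPDp9sNilYV2dod2doaGh4eGhnWF1MOCwvnrtZX39WCQ2P3ZhGKGhneGh3d2hpeHhpaFdnOS5cnE9tiFhffGUHDY6aSTdYeHiIeHhoaGl5eWp5WFcmC36rfXt4am+seAgui3k6WXh4eHl4eFdnaGpbfIloNwcMfnp8empdbqxaCkyJV0h5iYiJeWdnV1dXSV2dmWgpCh6eeWxtflxZWSgYallHaHmJiYmZd1c4SUYnX46ZWCgJDp+sr6+sVycWJjZJSWl7e3h5iploJxpMRxc/bXg3NRYMf8/Pvrk4CVdHZ0l7jXxrW5qYeCgJTI6YKS9qVhc2OQ9PrZxrSBgqeVhZbZ6beFU6imgnGEt9vstKT4hWB0luHhxbTDpHN0h6Wmx9i4lHFQcpKThaW2ydi1x9iAUITV04Fzpca1dXR1lrinhZKhg3V2g6enpZWHpsnJoqCU1fSjY2OEpLSWhXN0lIJzhca5t3OGuaiWdXWX2JSgxev86IJydoWFpreGYnaGh3eFp8qnk5e5mIZ2daa1crTJ2vrJgnJ3d4e4uIZyd3d3d3eFt4c="/>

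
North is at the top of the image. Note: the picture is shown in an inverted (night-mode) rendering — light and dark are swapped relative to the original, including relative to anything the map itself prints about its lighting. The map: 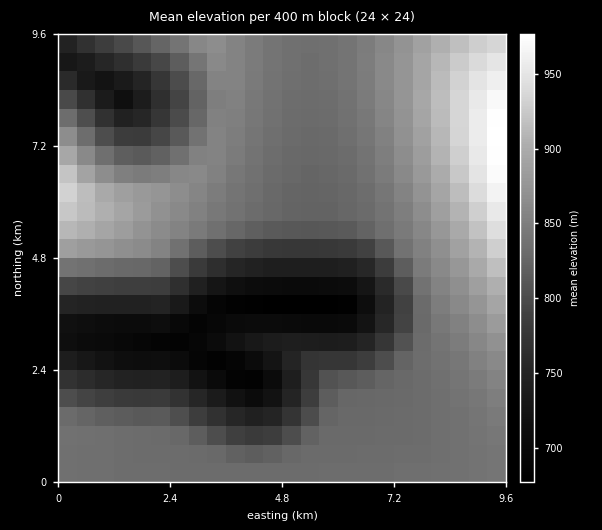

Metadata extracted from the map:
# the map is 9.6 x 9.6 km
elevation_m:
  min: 670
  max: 985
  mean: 820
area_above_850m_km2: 23.7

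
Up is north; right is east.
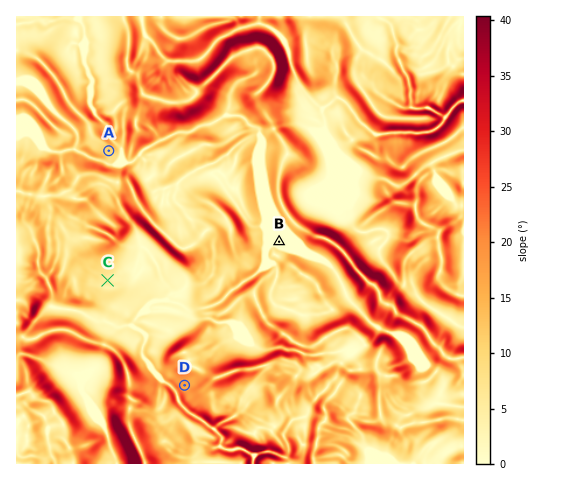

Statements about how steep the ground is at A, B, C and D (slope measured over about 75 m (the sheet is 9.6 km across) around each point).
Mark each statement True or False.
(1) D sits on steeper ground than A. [True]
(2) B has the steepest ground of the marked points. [False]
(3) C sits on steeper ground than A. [False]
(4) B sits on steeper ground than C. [False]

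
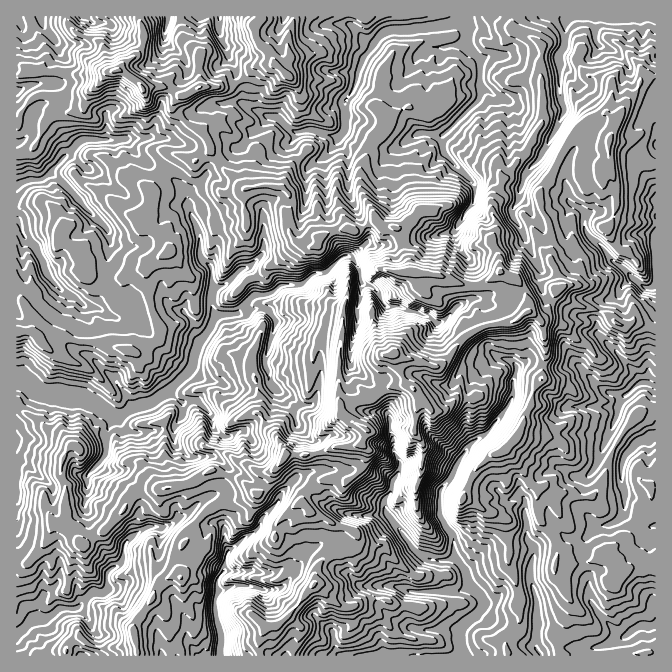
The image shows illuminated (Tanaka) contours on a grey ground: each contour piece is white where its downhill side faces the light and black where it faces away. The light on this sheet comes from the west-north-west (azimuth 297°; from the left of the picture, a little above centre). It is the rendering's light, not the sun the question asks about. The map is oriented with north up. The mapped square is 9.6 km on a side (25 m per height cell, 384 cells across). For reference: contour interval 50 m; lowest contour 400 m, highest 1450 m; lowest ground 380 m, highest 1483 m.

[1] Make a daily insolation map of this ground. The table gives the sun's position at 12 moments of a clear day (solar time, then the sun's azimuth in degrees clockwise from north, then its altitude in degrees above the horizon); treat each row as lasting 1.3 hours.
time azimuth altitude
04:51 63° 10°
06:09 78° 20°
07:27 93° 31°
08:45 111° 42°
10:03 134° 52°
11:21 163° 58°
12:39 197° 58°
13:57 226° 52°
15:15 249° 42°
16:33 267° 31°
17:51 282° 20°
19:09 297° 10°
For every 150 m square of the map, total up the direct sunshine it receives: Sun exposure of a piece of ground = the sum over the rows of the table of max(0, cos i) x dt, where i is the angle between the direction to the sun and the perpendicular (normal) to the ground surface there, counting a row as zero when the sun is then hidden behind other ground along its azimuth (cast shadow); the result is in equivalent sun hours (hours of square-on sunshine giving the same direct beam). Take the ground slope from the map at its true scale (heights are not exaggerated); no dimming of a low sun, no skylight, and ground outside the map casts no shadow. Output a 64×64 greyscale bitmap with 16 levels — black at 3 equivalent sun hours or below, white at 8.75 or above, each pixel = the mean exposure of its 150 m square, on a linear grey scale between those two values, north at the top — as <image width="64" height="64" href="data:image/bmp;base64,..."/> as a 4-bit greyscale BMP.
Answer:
<image width="64" height="64" href="data:image/bmp;base64,Qk12CAAAAAAAAHYAAAAoAAAAQAAAAEAAAAABAAQAAAAAAAAIAAATCwAAEwsAABAAAAAAAAAAAAAAABEREQAiIiIAMzMzAERERABVVVUAZmZmAHd3dwCIiIgAmZmZAKqqqgC7u7sAzMzMAN3d3QDu7u4A////ALzN3M3u7dzN29dZ3u7u7u3d3u7u7u7u7u65zv7ty8ze28qc1Gi+3c7e1ifO/+7u6s7u3u3c3d3u7vzP///+y8vsurty3tzO3+7DKM7v7u26nu7eyrvO2prO+67//+7+zO7dpirNqe7v7qFK3snOuMze7u7u7v/tvM7qrv/+vv//3u7JrdxXvu7u0Tq6VYzbvN3u3u7+/+7Lzuqu/9nP///v3d3HNHqd7e7jA0UXqdzOya3bhVebqt2s6a7+q9/+7v7dzNupqqru7tYQABZ5vu7bd1R5qru83d23vv7c7+7u/t693Jnb297uxzeqqsqLypve3dze7szt7qjO/t3u7u7+zb7ulkvdzd7JY2i93cvMze7u23iHrd3vqM7//u7u/+7tvu7LiN3N/utkze7u697u/+23V5rOzd7arf7u/+7u3e3u7t1ova3/7VJN///+3v/+7HaszM7s3tu77tze7t3N3u7e7ZNaeu/thzSu7//+7+x1Nry4ru7uvN3d67ve7c3f/tzuy3JHnsuKpTvf//79mWJZy0ad7v+67u/+ur3t3d7tmb3cy7t57M3rNu/++0ABJKvDJb3e/Xnu7u7+rP+97O2J3N3O7Ou+7/6DXv6HmblpqqIVzd3Mmu7u7/7L3rzZ3aWcze/+7tve7tg5293MiHSZoQK+3tyr/u//7bve3afMhLzd7u7v797t3Jeu7uy6g2qyAF3b3b3+zMvtm+7KbOl0d5zsqa3/7szuzIve7rtyFbgwDf7uzazKubx77cnd67dIq8uah4yr3azMy7zN6mU2y2AG7v7u6879nXrc3d3s21S8ubd1VJ20WMzM3u7rkySrowB+7u7t3u6dprvdus/slHdopH3ck3Kbt1Sd3dtgOby4IAS+7u7e3rrpeezNu5mWhWmUy5EEZ8xgFIRZ23I8yJyUACru7sve1+7K/u22idq93MZmcZuL2UJbzN38Yo2XzMphBN7t3u7or+7uyHeKzdqIq0hQm93WVcyc7ZUwfKvMurQSncqM7ut9/+qaipzv7bl3iRjJipVHlYrcqWi+7szMy0Bt7baKvIruus3u7u7e7rjLvcmHc2rJqt7uus3rqdztgly83O7cpKq+7u7u3L3d7avLeryCruiqze3t3rmYub3FbN3dy7zrau7+7dzIzd3euIre7nfe6oqqre7pjNyrrNVr3dur3u7e7u7N3J3e/u3bvv/tR97sipO+/v3d7MzKt1iqmKzf7e3t3u663u//7tqc/+1Wzeyrk87u/bmtzbl5u93cu+yd7cze7u7//u7+2ojN3XTMzLugm6u3WIzMy83dzLvMh67uze7/7t3M3v7tpoqrkoqsy8A4ZnqEeMu63dzMuseMvu7u3u7t7t7v/u3aiaqkWarLsgZDe8UqzMuqu8y9y7ve7s7e3d7d7v/snNyWRWKbq8zEByEwA3bNzcza3MvLrKzc7t3Mms///9u9u93Lad7tzcQIIAN5xzvd7M2b3t2ni7zu64jf////3t2orbl3vJi5lwAJq87tu87/25rtu8p5eO7Gje/////v77hoy7lABqF2AFze///u7//5a+3N7pZU3Wfe///////+ubZ866pyAJQFm97//aeu/8hliKrexZ28at7u7u7///tVu2TezKYyIAmqq6mHY4rGeWvLy4VJy5hs7u7t7u7/6Vq9umvu2pUAVjZ3VodIy6ZXnb3spq3LhL3/7svNzN7abM7smu/u6ndjR6iGUk3tmnjMzsha7at73f3Nqu//7dl97e2K3t77qqne/ZYQWM7MiN3Nha7YrL7t79lb7//uuJ7u7YrdrLzdu+/+7bQ3urla3t163u7e7t3cpa7//u243u7dm92Jucd9tZ7t2BJKhXzu3Kms7tzv/tg57+3e7Kvu7uy93Ym5o6plae7sQEumXOzJzd7u7t3rpp3+3e7u3u7v/u3elpqkxmmGRFeQSstc7c3u/t3NyWlp3uzv/u7f7s3v//yWipaorKiIdlBpylnO7f//3e7sqJ3avv/t3f/rzcu6qpaKp7vNy6qFFLzuhq/e///N7u3cmovu7szv/+3tzLqax6mYzM3dyLV87t21bO3+/s3u7d2lzv7czv/+7tu825rtt5nO3N3NZ9zcytlJ7u7tzd3e3Nt4d5ru3Kvf3bztuL7pfM7tu9uczNu6vFXO7u3d7Nzd7biJmams7/7f6b7sVnqJ3v/qirrM3Ludgn7+3t3+7e7uzM3d7u7v7v7Nqpqpzbis7/7d65vMy5rUOv/d3M7u7v7dq+3dzu3N7vynrd3cmbzu/u7ul6u7utkmnv3u3t7u7vuqq8ut7sqait3e7suZ3u7v//7Ziqq820iYvd3urv7e7LzMzJrc3dze7t3+7rZs3e7u7u27ve3rS7qcve65q8y9u7vczau7ze7uzOze6knt3e7uy83u7utLq82s7u3d7cvbrIetyIaa7u7dzdzLeu7c3d7uzu7u60nv3Kjf7u26vLvIZ4rLyVjO7uvMqr2Y3uzNzMzMzM3aW9uXqMvKu2vJZG3bd43tprvezt7d3bae7r3cvO283dls2Zltmau4q4inVrxlvdxGvezMrN3u6ozv7NzO/+7u7XjcitmLvLfd3YSK3FTLhSvdyqyqvN3ut3nO/+7d7//MqcnNu6rOfe1yJavbYbqlTd7ti9uqu+7t3czN7t7+27q7u7ibzN2t2FnN7cqTyZiNyu6r3v7d7t3e7v/+/t7bvO7N3d3t"/>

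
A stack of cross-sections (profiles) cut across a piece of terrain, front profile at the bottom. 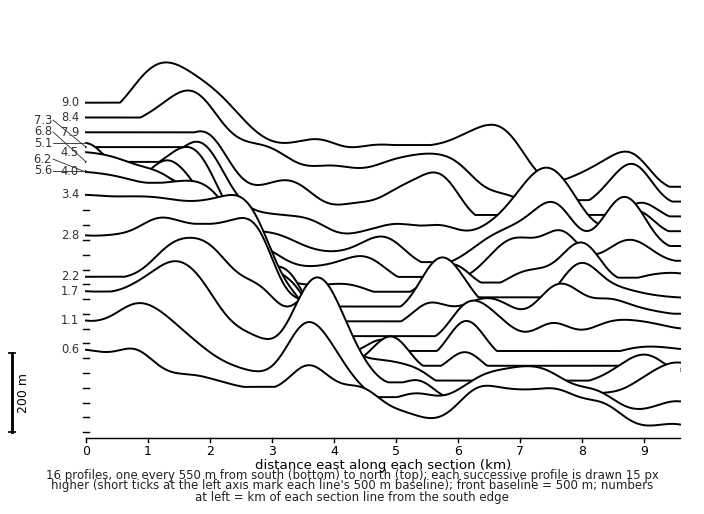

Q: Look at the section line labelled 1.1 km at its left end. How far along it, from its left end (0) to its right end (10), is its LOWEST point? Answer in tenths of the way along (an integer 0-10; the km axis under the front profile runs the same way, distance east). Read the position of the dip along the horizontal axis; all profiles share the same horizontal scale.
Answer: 9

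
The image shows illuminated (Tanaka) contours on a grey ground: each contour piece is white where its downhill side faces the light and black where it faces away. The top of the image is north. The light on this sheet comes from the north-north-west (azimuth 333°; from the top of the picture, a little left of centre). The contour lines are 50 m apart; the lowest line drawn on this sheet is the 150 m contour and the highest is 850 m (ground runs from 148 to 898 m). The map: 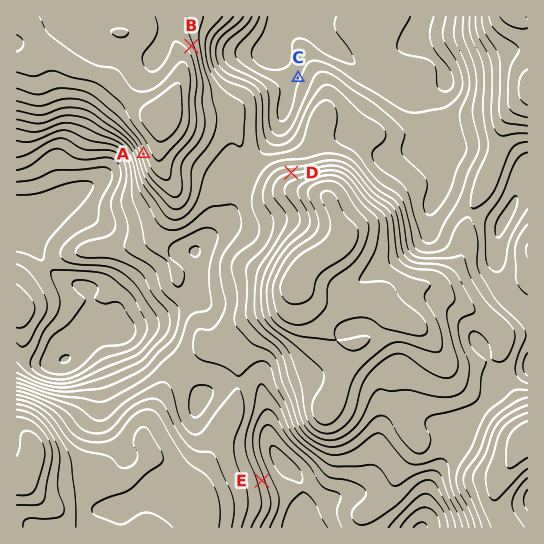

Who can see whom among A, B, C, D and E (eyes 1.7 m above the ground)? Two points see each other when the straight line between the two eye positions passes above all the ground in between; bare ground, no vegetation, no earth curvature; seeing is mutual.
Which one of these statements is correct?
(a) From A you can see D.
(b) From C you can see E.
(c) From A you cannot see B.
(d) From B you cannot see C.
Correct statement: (c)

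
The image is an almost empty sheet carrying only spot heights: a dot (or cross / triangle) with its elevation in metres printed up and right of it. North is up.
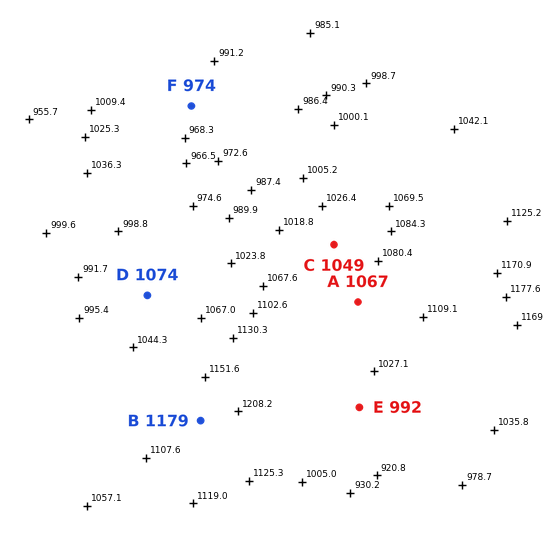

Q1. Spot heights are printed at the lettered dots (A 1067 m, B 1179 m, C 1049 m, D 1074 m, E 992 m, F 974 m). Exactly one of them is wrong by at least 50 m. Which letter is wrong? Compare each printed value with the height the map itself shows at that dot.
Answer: D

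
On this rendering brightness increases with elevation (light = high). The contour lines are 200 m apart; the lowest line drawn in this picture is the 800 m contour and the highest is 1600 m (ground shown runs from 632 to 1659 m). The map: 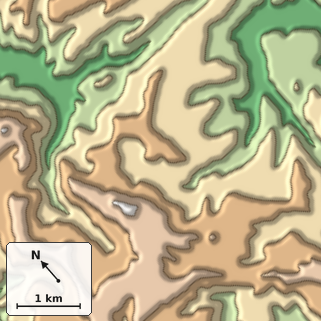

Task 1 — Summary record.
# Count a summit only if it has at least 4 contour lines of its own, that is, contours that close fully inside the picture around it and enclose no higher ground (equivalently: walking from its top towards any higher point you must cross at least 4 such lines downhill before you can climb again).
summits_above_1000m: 0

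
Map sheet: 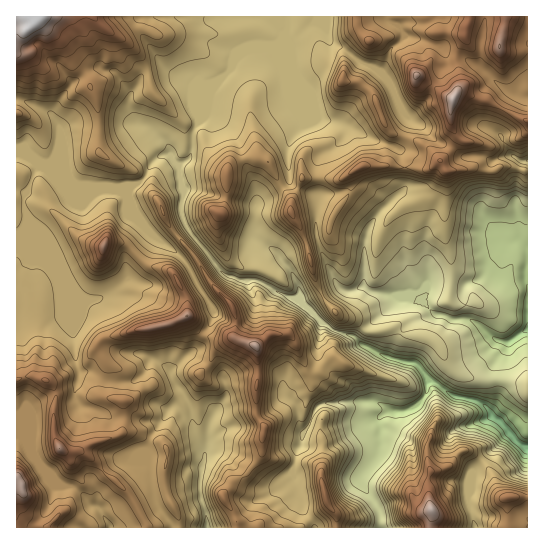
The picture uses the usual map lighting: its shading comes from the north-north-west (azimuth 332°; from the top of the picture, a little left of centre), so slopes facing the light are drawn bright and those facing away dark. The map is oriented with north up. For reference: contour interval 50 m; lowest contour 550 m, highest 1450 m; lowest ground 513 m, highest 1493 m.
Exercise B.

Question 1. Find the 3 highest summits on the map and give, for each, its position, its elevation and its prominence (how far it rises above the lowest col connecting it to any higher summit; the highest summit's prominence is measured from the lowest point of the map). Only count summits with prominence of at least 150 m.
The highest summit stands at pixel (453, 99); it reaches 1449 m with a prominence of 518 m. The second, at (431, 510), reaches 1444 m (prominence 674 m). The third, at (255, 346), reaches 1423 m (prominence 309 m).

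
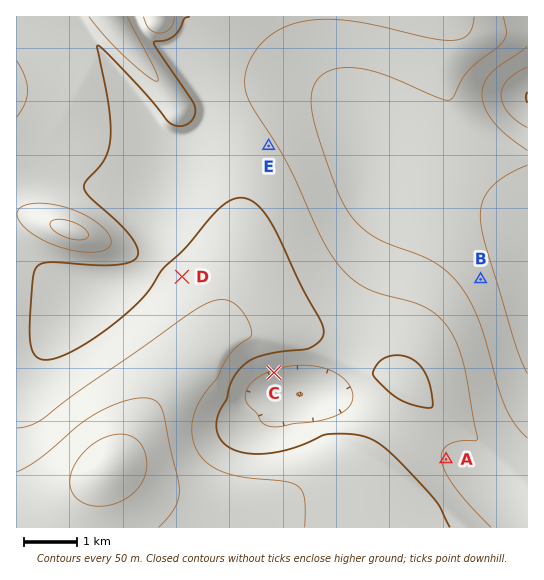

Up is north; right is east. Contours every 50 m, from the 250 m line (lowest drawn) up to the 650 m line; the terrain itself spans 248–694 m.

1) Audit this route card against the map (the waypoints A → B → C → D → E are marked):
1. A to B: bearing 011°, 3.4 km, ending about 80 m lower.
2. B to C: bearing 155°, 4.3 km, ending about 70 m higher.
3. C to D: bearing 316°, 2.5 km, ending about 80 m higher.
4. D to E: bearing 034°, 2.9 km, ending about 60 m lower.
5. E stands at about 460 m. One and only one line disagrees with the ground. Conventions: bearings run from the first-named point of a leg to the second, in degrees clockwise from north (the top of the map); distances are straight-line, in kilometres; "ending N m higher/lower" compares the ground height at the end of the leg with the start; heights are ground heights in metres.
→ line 2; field bearing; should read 246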